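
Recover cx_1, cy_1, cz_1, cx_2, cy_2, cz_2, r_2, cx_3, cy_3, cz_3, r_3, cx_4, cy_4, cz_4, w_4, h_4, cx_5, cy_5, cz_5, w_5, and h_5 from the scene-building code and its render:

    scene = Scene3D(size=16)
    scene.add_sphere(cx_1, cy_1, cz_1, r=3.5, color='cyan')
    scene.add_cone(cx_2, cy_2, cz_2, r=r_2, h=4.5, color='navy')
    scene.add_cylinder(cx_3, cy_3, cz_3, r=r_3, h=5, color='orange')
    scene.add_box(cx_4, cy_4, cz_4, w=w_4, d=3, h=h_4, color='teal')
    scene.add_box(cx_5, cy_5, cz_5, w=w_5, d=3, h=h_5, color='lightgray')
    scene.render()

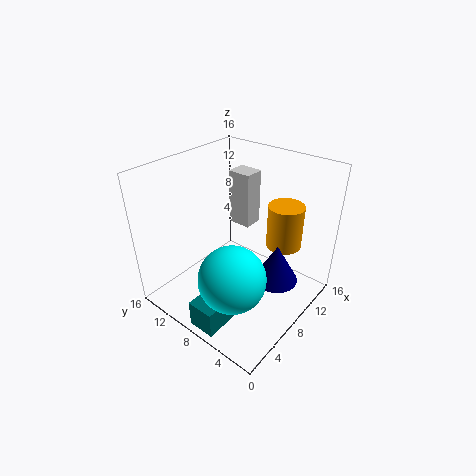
cx_1 = 4
cy_1 = 5.5
cz_1 = 6
cx_2 = 10
cy_2 = 4
cz_2 = 3
r_2 = 2.5
cx_3 = 12
cy_3 = 4.5
cz_3 = 6.5
r_3 = 2
cx_4 = 0.5
cy_4 = 5.5
cz_4 = 0.5
w_4 = 4
h_4 = 3
cx_5 = 13
cy_5 = 10.5
cz_5 = 6
w_5 = 2.5
h_5 = 7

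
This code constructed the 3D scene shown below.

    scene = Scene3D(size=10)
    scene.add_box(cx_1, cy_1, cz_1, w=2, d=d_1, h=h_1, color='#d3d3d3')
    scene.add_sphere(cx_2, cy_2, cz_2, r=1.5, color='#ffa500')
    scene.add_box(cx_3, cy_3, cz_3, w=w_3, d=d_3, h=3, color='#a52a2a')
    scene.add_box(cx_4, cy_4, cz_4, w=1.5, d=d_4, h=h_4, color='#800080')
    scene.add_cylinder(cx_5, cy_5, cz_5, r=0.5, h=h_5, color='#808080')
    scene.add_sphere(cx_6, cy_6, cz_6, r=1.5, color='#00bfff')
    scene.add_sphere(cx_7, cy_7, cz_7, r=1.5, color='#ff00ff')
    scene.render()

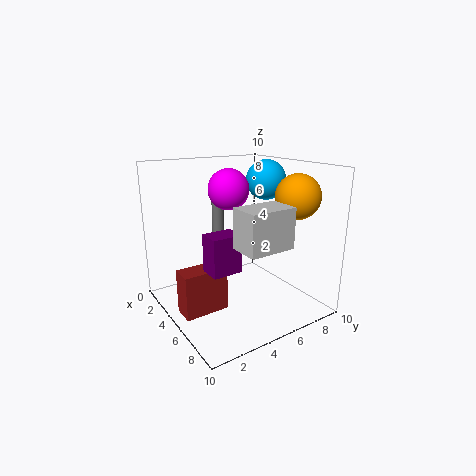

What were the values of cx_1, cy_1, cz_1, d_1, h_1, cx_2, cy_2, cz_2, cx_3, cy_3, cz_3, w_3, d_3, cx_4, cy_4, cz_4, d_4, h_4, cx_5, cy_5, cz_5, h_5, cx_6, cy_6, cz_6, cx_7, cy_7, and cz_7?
cx_1 = 7.5; cy_1 = 3; cz_1 = 5.5; d_1 = 3; h_1 = 2.5; cx_2 = 7.5; cy_2 = 8; cz_2 = 8; cx_3 = 4.5; cy_3 = 0.5; cz_3 = 0.5; w_3 = 1.5; d_3 = 3; cx_4 = 5.5; cy_4 = 2; cz_4 = 3.5; d_4 = 2; h_4 = 2.5; cx_5 = 0.5; cy_5 = 6; cz_5 = 3.5; h_5 = 5; cx_6 = 3.5; cy_6 = 8.5; cz_6 = 8.5; cx_7 = 3; cy_7 = 5.5; cz_7 = 8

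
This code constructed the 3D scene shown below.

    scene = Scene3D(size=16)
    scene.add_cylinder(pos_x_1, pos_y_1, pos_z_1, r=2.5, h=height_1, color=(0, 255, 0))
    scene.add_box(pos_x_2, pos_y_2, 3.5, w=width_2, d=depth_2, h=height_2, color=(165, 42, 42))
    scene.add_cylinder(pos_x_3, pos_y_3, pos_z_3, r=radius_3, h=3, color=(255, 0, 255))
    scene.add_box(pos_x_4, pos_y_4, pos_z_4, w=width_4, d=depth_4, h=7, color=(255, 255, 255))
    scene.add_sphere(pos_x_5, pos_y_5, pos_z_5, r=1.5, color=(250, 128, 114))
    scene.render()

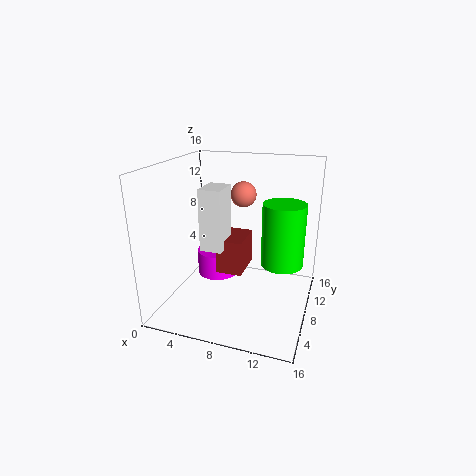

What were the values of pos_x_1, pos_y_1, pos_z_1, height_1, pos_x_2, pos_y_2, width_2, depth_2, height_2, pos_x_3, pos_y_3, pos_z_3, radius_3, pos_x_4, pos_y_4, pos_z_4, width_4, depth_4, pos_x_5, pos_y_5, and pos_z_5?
pos_x_1 = 12.5; pos_y_1 = 11; pos_z_1 = 4; height_1 = 7.5; pos_x_2 = 5.5; pos_y_2 = 7.5; width_2 = 3; depth_2 = 4.5; height_2 = 4; pos_x_3 = 4.5; pos_y_3 = 10.5; pos_z_3 = 2; radius_3 = 2.5; pos_x_4 = 4; pos_y_4 = 6.5; pos_z_4 = 6.5; width_4 = 2.5; depth_4 = 3.5; pos_x_5 = 7.5; pos_y_5 = 11.5; pos_z_5 = 12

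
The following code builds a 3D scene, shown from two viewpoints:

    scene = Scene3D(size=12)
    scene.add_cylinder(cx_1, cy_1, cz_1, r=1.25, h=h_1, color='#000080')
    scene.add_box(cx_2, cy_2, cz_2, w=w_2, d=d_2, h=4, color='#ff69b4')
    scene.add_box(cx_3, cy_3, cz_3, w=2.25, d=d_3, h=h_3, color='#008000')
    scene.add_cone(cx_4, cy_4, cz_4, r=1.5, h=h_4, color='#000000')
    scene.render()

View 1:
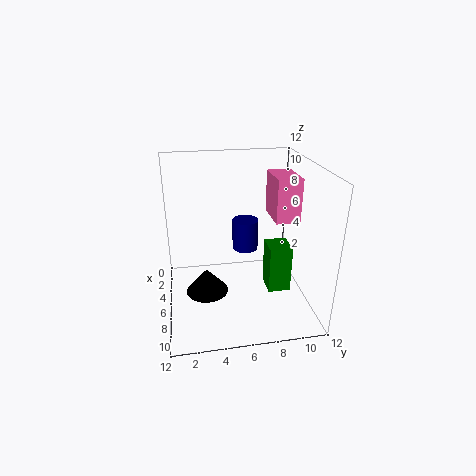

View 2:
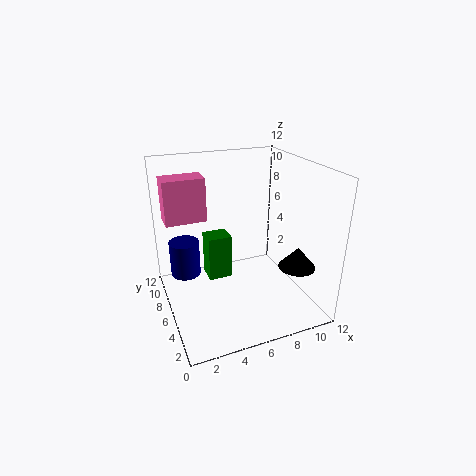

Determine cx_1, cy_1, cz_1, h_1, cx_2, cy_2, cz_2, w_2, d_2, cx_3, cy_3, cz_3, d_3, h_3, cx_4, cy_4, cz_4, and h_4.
cx_1 = 1.75; cy_1 = 7.5; cz_1 = 2.75; h_1 = 3; cx_2 = 0.75; cy_2 = 9.75; cz_2 = 6.25; w_2 = 3.75; d_2 = 2.25; cx_3 = 4.25; cy_3 = 8.75; cz_3 = 0.5; d_3 = 2; h_3 = 4.25; cx_4 = 10; cy_4 = 3; cz_4 = 4; h_4 = 1.75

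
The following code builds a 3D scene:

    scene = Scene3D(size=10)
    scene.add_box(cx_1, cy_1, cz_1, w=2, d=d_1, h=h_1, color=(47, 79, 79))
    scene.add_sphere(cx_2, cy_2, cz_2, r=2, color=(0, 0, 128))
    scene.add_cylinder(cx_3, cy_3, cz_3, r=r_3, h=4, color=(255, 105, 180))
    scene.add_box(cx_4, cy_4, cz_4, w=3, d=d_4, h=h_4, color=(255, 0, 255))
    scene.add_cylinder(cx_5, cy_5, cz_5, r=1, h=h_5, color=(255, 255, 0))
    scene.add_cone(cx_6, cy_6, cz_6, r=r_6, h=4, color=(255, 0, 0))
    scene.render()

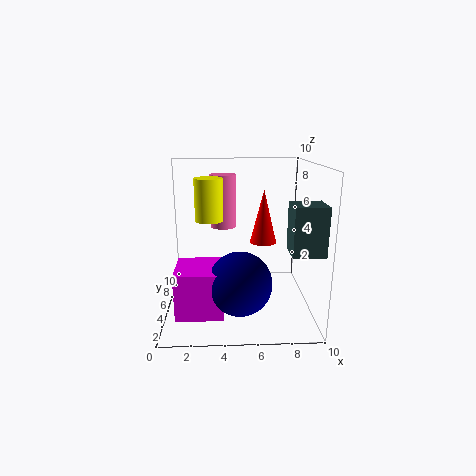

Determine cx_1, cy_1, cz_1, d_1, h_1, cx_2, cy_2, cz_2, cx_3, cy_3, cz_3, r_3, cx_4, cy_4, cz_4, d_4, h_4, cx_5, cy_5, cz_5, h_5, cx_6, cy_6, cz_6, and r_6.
cx_1 = 8, cy_1 = 1, cz_1 = 5, d_1 = 2, h_1 = 3, cx_2 = 5, cy_2 = 2, cz_2 = 3, cx_3 = 4, cy_3 = 8, cz_3 = 5, r_3 = 1, cx_4 = 1, cy_4 = 1, cz_4 = 1, d_4 = 3, h_4 = 3, cx_5 = 3, cy_5 = 6, cz_5 = 6, h_5 = 3, cx_6 = 7, cy_6 = 7, cz_6 = 4, r_6 = 1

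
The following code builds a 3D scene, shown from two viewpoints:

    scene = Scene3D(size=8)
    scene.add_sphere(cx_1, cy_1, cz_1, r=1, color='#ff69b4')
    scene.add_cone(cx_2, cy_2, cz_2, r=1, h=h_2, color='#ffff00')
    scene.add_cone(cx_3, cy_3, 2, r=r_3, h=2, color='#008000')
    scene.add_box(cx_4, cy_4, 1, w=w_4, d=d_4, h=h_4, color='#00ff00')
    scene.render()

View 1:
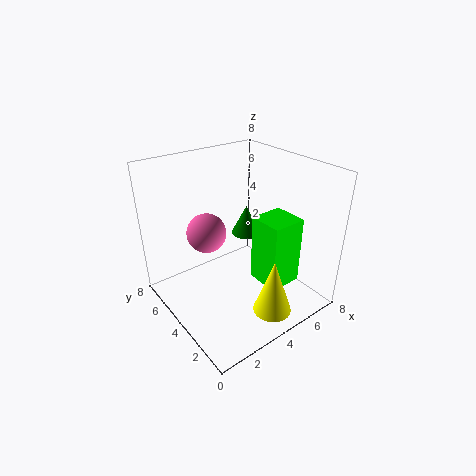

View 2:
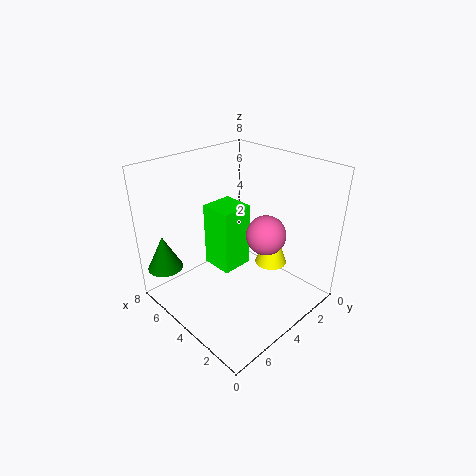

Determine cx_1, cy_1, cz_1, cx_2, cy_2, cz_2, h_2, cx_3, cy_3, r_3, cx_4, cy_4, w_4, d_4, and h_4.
cx_1 = 2, cy_1 = 4, cz_1 = 5, cx_2 = 4, cy_2 = 1, cz_2 = 1, h_2 = 3, cx_3 = 7, cy_3 = 7, r_3 = 1, cx_4 = 5, cy_4 = 2, w_4 = 2, d_4 = 2, h_4 = 4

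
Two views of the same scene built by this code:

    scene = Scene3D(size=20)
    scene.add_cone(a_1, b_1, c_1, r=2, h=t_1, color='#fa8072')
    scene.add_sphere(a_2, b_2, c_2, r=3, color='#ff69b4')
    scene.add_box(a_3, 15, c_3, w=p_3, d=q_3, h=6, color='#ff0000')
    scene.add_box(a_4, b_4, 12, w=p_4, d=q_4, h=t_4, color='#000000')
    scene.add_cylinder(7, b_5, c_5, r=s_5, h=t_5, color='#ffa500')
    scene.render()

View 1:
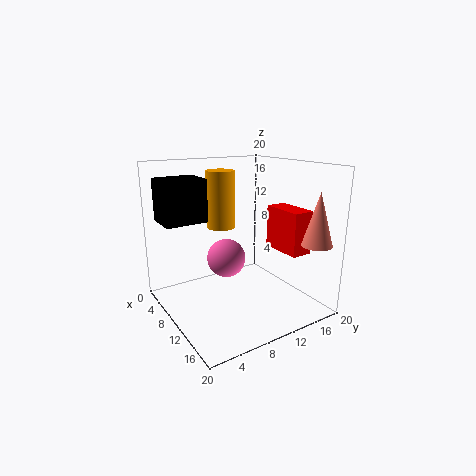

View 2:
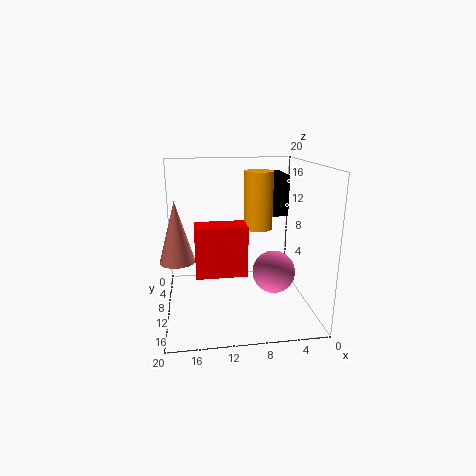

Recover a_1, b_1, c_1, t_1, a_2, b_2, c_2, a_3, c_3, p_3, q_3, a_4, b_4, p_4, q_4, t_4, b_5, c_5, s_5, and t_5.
a_1 = 18; b_1 = 17; c_1 = 10; t_1 = 7; a_2 = 5; b_2 = 11; c_2 = 5; a_3 = 10; c_3 = 8; p_3 = 6; q_3 = 3; a_4 = 2; b_4 = 1; p_4 = 5; q_4 = 6; t_4 = 6; b_5 = 9; c_5 = 11; s_5 = 2; t_5 = 8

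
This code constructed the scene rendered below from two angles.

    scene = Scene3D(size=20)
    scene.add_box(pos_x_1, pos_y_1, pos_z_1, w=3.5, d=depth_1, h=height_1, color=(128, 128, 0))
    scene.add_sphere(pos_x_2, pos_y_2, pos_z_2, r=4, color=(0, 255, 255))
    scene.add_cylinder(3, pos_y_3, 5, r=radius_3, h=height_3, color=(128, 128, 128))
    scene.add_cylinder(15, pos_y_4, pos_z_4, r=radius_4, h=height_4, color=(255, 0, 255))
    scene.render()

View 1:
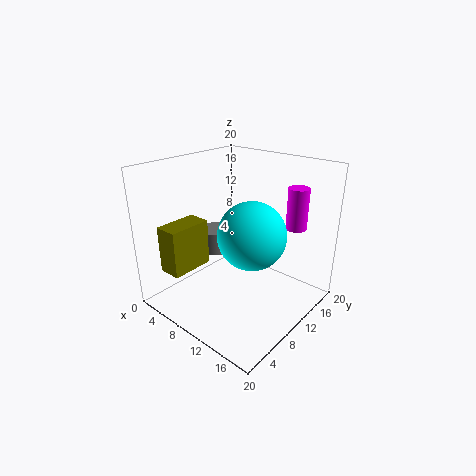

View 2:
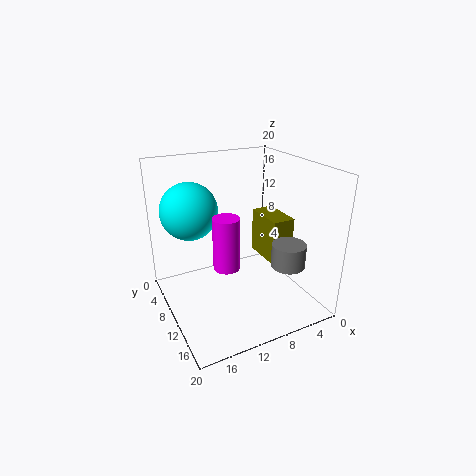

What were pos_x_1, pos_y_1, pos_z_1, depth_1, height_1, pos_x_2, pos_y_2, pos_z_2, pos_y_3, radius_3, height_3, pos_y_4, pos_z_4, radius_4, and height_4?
pos_x_1 = 0.5, pos_y_1 = 3.5, pos_z_1 = 4, depth_1 = 6.5, height_1 = 7, pos_x_2 = 15.5, pos_y_2 = 6, pos_z_2 = 13.5, pos_y_3 = 12.5, radius_3 = 2.5, height_3 = 3.5, pos_y_4 = 17, pos_z_4 = 10.5, radius_4 = 1.5, height_4 = 6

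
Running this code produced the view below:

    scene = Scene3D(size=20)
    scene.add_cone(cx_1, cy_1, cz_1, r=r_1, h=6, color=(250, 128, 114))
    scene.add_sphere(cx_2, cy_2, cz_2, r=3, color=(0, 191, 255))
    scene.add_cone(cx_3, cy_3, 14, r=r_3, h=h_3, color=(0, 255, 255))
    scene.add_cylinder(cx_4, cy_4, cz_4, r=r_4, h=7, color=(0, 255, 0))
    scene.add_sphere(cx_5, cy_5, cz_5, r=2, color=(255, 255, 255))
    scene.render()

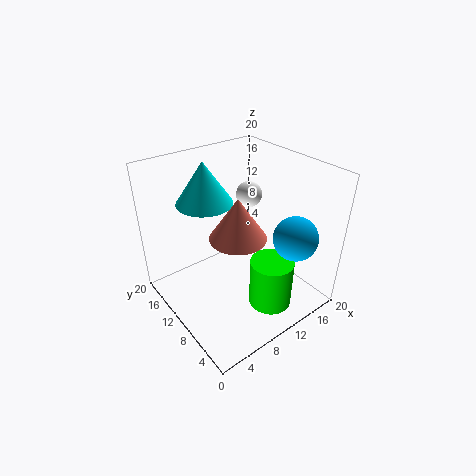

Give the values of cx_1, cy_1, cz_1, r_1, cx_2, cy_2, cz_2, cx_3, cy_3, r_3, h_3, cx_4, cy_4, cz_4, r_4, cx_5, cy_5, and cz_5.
cx_1 = 10
cy_1 = 10
cz_1 = 10
r_1 = 4
cx_2 = 15
cy_2 = 4
cz_2 = 11
cx_3 = 8
cy_3 = 15
r_3 = 4
h_3 = 6
cx_4 = 12
cy_4 = 5
cz_4 = 1
r_4 = 3
cx_5 = 16
cy_5 = 15
cz_5 = 13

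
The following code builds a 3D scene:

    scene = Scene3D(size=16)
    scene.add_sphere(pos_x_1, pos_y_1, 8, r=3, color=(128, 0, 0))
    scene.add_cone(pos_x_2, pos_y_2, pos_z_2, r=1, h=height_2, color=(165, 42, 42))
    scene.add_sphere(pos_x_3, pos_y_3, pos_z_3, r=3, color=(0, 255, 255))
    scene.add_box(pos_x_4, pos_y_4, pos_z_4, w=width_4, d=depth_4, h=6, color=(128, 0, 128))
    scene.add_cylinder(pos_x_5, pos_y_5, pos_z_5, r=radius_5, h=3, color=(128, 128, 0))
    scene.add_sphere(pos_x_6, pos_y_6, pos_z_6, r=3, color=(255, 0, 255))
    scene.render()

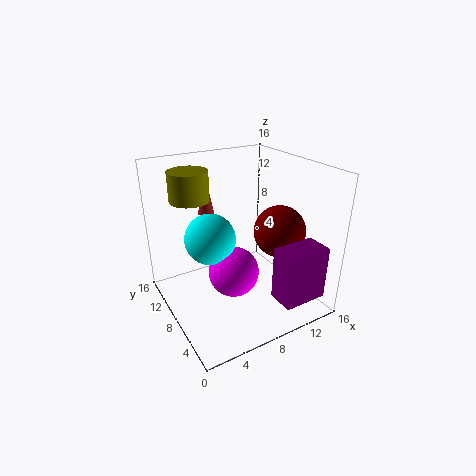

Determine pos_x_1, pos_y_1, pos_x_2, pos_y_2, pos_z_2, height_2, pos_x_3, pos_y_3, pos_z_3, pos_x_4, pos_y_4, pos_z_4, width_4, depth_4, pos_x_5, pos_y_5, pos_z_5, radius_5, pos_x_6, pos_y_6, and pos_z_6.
pos_x_1 = 13, pos_y_1 = 7, pos_x_2 = 7, pos_y_2 = 14, pos_z_2 = 9, height_2 = 5, pos_x_3 = 6, pos_y_3 = 11, pos_z_3 = 7, pos_x_4 = 10, pos_y_4 = 1, pos_z_4 = 2, width_4 = 5, depth_4 = 3, pos_x_5 = 3, pos_y_5 = 9, pos_z_5 = 13, radius_5 = 2, pos_x_6 = 8, pos_y_6 = 9, pos_z_6 = 3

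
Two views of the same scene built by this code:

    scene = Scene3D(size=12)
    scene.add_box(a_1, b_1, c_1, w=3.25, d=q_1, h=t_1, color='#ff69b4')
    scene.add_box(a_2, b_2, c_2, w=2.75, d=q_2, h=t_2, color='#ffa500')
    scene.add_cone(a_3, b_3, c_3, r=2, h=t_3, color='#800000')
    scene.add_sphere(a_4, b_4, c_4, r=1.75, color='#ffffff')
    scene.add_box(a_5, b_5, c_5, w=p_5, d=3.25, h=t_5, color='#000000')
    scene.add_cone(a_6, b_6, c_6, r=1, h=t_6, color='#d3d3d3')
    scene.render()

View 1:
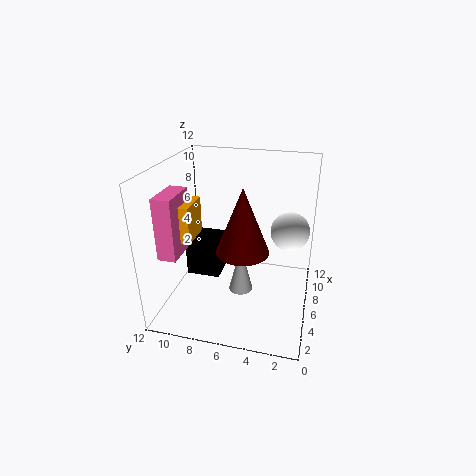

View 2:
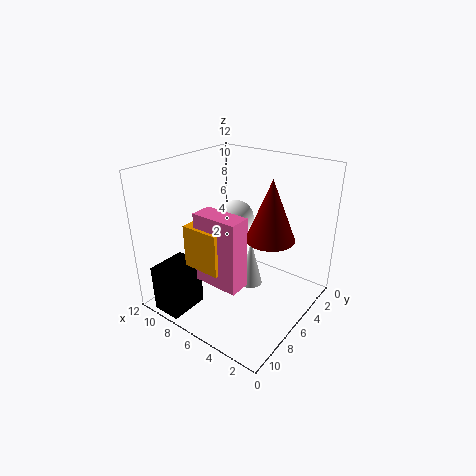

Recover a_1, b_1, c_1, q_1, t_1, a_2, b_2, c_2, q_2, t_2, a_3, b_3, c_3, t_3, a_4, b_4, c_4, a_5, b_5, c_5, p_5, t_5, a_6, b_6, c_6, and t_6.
a_1 = 2.25
b_1 = 10
c_1 = 5.25
q_1 = 1.5
t_1 = 5
a_2 = 3.5
b_2 = 9.25
c_2 = 6.25
q_2 = 2.5
t_2 = 3
a_3 = 3.5
b_3 = 5
c_3 = 6.25
t_3 = 5
a_4 = 9.25
b_4 = 2
c_4 = 5.5
a_5 = 8
b_5 = 8.5
c_5 = 0.25
p_5 = 2.5
t_5 = 4
a_6 = 5
b_6 = 5.5
c_6 = 1.75
t_6 = 4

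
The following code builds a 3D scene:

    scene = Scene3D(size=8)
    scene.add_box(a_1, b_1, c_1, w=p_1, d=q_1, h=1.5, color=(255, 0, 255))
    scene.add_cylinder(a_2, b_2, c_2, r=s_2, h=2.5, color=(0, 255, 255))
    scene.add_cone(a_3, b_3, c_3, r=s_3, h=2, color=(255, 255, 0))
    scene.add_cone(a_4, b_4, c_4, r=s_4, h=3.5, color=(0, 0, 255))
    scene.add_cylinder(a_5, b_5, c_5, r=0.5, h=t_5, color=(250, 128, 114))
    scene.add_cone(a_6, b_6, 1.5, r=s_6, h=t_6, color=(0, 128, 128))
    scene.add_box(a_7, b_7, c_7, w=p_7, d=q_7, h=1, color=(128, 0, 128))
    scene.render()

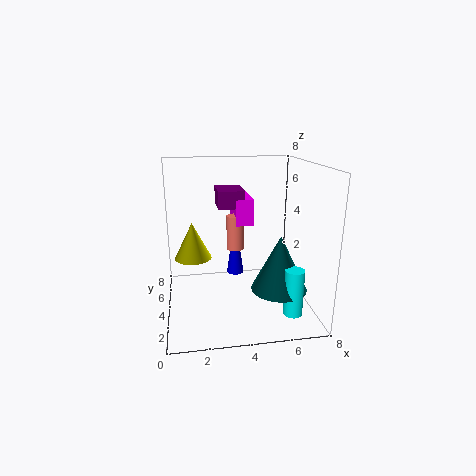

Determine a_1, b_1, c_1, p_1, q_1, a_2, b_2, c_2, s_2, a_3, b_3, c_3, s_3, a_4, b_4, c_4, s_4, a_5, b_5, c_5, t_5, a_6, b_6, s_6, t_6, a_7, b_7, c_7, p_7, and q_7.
a_1 = 4; b_1 = 4.5; c_1 = 4.5; p_1 = 1; q_1 = 2.5; a_2 = 6.5; b_2 = 1.5; c_2 = 0.5; s_2 = 0.5; a_3 = 1.5; b_3 = 4; c_3 = 3; s_3 = 1; a_4 = 4; b_4 = 5; c_4 = 1.5; s_4 = 0.5; a_5 = 4; b_5 = 5; c_5 = 3; t_5 = 2; a_6 = 6; b_6 = 2.5; s_6 = 1.5; t_6 = 3; a_7 = 3; b_7 = 4.5; c_7 = 5.5; p_7 = 1.5; q_7 = 2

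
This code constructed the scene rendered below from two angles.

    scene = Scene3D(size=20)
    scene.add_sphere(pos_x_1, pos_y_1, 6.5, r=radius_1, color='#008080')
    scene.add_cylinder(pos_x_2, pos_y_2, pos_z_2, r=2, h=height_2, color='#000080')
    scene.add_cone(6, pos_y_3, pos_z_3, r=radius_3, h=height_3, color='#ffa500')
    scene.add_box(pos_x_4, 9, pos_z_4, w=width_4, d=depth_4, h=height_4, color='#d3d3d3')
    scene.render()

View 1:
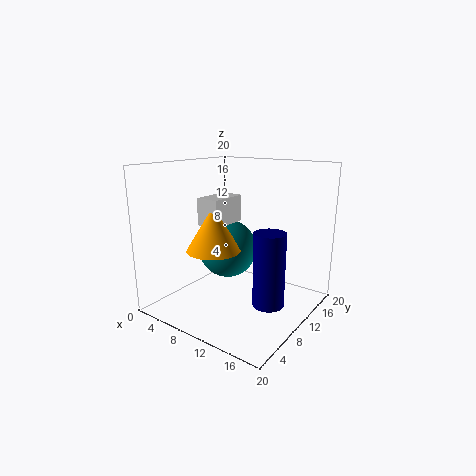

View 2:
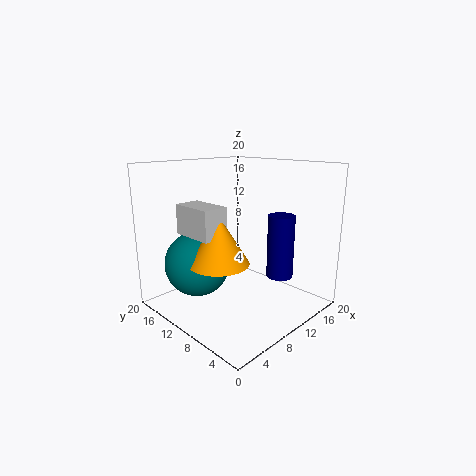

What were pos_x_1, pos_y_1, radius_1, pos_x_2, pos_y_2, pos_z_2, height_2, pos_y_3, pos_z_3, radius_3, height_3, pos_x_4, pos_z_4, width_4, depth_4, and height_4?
pos_x_1 = 5.5
pos_y_1 = 13.5
radius_1 = 4.5
pos_x_2 = 16.5
pos_y_2 = 7.5
pos_z_2 = 3
height_2 = 9.5
pos_y_3 = 9.5
pos_z_3 = 7.5
radius_3 = 4
height_3 = 6.5
pos_x_4 = 3.5
pos_z_4 = 11
width_4 = 3.5
depth_4 = 6
height_4 = 4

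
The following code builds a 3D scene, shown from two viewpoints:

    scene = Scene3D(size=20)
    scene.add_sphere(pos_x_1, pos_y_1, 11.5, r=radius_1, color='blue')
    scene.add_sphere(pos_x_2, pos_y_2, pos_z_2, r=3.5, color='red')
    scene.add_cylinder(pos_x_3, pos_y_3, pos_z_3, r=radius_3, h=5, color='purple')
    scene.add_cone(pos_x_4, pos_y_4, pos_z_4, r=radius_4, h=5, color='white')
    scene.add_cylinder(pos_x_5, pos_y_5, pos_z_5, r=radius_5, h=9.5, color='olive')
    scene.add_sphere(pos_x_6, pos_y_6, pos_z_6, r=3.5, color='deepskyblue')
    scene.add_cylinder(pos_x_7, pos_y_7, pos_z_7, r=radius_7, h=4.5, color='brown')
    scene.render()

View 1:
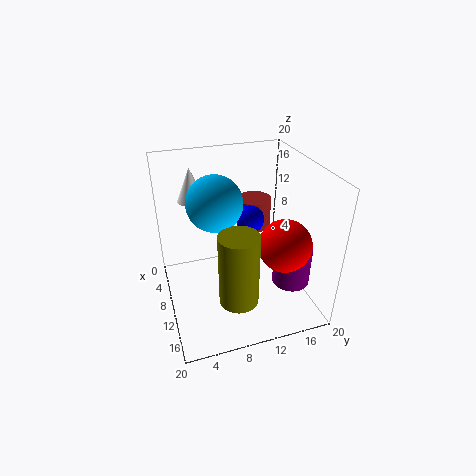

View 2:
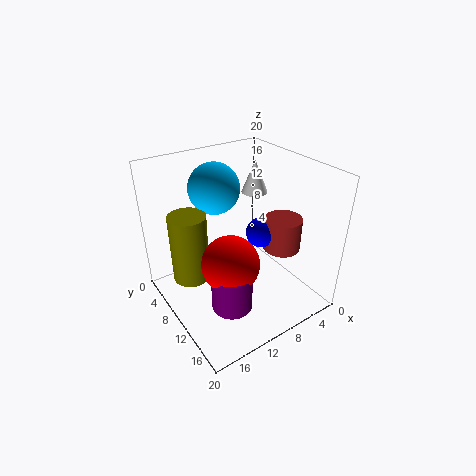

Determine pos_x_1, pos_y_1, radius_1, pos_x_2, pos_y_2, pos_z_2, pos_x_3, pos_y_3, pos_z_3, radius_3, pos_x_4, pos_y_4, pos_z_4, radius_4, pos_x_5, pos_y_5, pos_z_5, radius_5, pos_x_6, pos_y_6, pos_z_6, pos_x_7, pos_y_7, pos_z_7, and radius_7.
pos_x_1 = 8, pos_y_1 = 12.5, radius_1 = 2, pos_x_2 = 14.5, pos_y_2 = 15, pos_z_2 = 10.5, pos_x_3 = 15, pos_y_3 = 16, pos_z_3 = 5, radius_3 = 2.5, pos_x_4 = 3.5, pos_y_4 = 5, pos_z_4 = 13.5, radius_4 = 2, pos_x_5 = 16.5, pos_y_5 = 8, pos_z_5 = 5, radius_5 = 2.5, pos_x_6 = 11.5, pos_y_6 = 6.5, pos_z_6 = 16.5, pos_x_7 = 5.5, pos_y_7 = 14, pos_z_7 = 9, radius_7 = 2.5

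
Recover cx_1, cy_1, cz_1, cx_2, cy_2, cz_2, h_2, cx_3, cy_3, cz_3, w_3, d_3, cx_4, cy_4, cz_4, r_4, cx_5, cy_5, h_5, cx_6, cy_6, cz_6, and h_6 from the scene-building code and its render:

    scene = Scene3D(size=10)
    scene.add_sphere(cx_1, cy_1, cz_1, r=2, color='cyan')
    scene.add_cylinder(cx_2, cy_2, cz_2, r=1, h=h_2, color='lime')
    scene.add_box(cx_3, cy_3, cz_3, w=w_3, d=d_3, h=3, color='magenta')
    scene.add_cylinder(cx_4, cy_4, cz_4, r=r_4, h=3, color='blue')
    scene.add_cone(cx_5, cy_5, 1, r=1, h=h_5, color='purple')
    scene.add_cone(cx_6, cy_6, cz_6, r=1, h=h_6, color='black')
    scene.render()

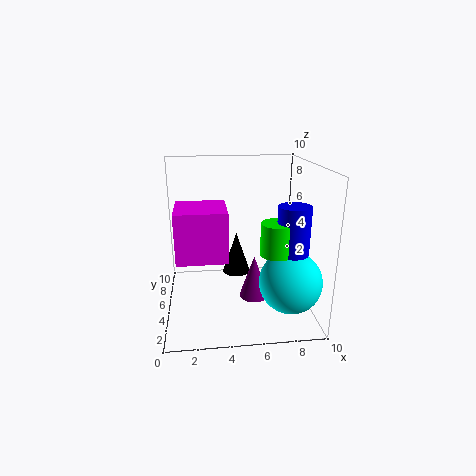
cx_1 = 8
cy_1 = 2
cz_1 = 3
cx_2 = 7
cy_2 = 2
cz_2 = 5
h_2 = 2
cx_3 = 1
cy_3 = 1
cz_3 = 5
w_3 = 3
d_3 = 3
cx_4 = 8
cy_4 = 2
cz_4 = 5
r_4 = 1
cx_5 = 6
cy_5 = 4
h_5 = 3
cx_6 = 5
cy_6 = 6
cz_6 = 2
h_6 = 3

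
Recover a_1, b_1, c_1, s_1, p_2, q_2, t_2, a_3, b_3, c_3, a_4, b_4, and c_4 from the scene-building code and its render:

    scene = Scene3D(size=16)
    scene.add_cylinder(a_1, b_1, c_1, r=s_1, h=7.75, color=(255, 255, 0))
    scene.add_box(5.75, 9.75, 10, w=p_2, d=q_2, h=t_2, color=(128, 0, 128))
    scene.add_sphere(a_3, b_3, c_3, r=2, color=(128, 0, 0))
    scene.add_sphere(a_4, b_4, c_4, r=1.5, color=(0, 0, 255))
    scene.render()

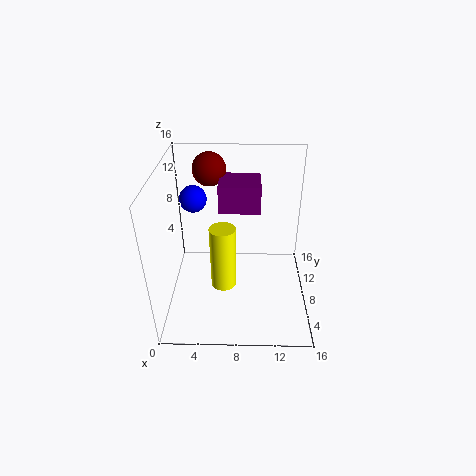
a_1 = 6.25
b_1 = 8.25
c_1 = 1.25
s_1 = 1.5
p_2 = 4.75
q_2 = 4.25
t_2 = 3.25
a_3 = 4.5
b_3 = 13.75
c_3 = 13.75
a_4 = 3
b_4 = 10
c_4 = 11.75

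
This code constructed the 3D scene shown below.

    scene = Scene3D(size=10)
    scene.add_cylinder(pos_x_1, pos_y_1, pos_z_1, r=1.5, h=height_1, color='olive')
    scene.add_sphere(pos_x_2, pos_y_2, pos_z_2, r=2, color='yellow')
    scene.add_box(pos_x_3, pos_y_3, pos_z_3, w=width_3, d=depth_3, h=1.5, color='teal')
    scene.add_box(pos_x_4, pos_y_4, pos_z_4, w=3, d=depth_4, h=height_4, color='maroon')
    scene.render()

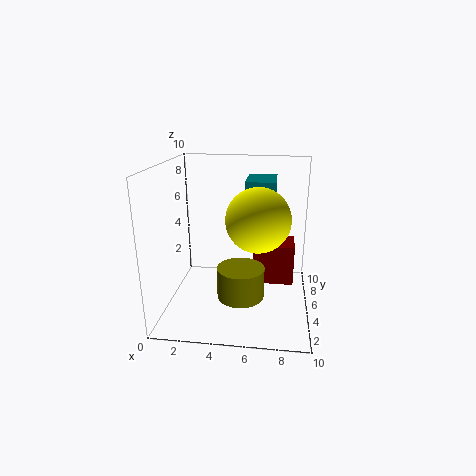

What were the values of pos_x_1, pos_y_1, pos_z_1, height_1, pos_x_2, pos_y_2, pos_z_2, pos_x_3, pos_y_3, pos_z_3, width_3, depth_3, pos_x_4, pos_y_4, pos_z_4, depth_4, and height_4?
pos_x_1 = 5.5, pos_y_1 = 2.5, pos_z_1 = 2, height_1 = 2, pos_x_2 = 6.5, pos_y_2 = 3, pos_z_2 = 7, pos_x_3 = 5.5, pos_y_3 = 4.5, pos_z_3 = 7.5, width_3 = 2, depth_3 = 3, pos_x_4 = 6, pos_y_4 = 6, pos_z_4 = 1, depth_4 = 2.5, height_4 = 3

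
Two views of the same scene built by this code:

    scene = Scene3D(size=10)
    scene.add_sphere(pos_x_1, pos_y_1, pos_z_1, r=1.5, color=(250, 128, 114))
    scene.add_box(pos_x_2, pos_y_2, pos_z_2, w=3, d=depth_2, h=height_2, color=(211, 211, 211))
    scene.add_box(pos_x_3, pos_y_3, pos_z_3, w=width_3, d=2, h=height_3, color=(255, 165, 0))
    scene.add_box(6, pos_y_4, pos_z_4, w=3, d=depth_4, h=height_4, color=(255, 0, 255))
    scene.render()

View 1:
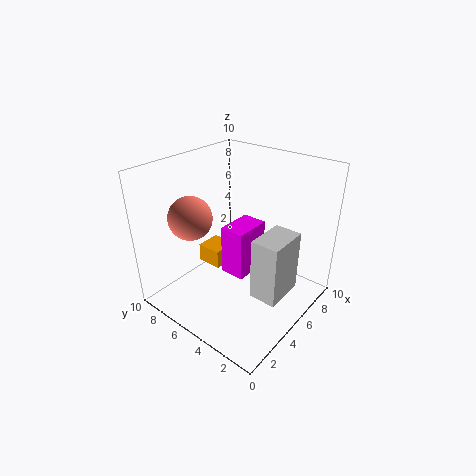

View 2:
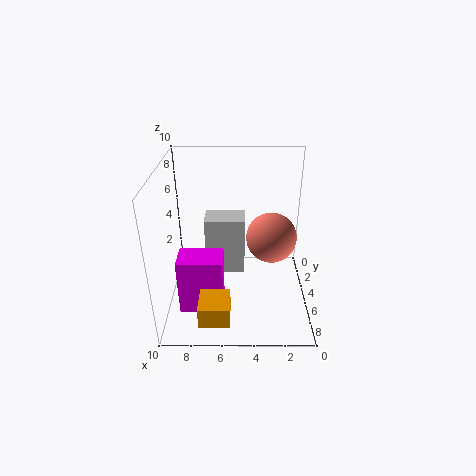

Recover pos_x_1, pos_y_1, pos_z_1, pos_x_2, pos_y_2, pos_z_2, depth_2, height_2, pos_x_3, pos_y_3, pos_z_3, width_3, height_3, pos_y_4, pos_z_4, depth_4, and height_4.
pos_x_1 = 3, pos_y_1 = 7.5, pos_z_1 = 6.5, pos_x_2 = 4.5, pos_y_2 = 1.5, pos_z_2 = 1, depth_2 = 2, height_2 = 4.5, pos_x_3 = 5.5, pos_y_3 = 7.5, pos_z_3 = 1, width_3 = 2, height_3 = 1.5, pos_y_4 = 5.5, pos_z_4 = 0.5, depth_4 = 2, height_4 = 4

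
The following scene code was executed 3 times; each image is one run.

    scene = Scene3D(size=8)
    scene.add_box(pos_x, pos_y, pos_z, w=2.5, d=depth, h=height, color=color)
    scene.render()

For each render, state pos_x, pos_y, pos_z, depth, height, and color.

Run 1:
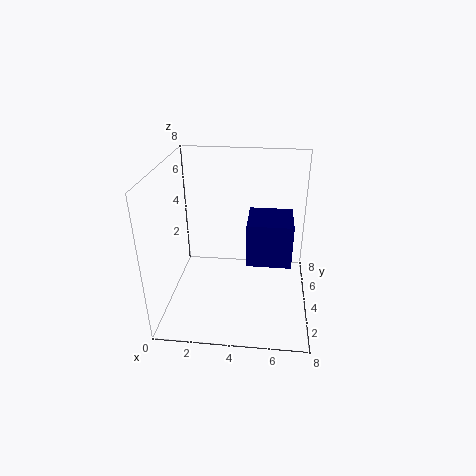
pos_x = 4.5, pos_y = 3.5, pos_z = 2.5, depth = 2.5, height = 2.5, color = 'navy'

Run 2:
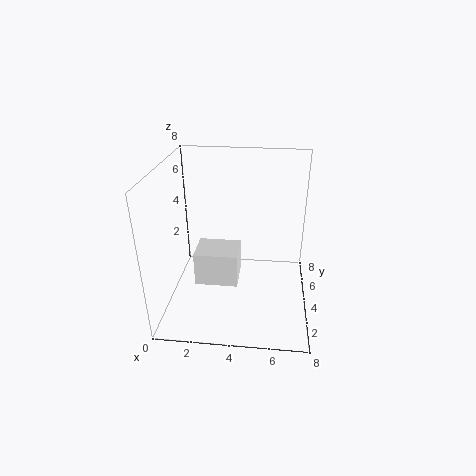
pos_x = 1.5, pos_y = 3.5, pos_z = 1, depth = 2, height = 2, color = 'white'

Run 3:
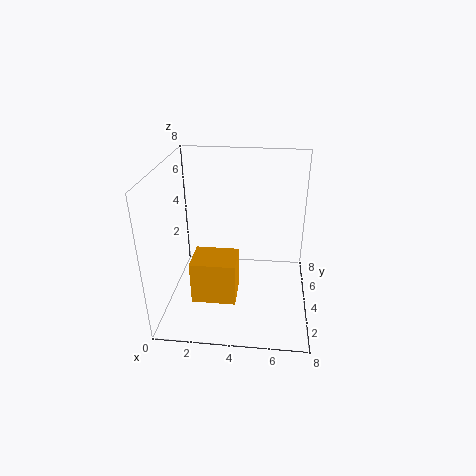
pos_x = 1.5, pos_y = 2.5, pos_z = 0.5, depth = 2, height = 2.5, color = 'orange'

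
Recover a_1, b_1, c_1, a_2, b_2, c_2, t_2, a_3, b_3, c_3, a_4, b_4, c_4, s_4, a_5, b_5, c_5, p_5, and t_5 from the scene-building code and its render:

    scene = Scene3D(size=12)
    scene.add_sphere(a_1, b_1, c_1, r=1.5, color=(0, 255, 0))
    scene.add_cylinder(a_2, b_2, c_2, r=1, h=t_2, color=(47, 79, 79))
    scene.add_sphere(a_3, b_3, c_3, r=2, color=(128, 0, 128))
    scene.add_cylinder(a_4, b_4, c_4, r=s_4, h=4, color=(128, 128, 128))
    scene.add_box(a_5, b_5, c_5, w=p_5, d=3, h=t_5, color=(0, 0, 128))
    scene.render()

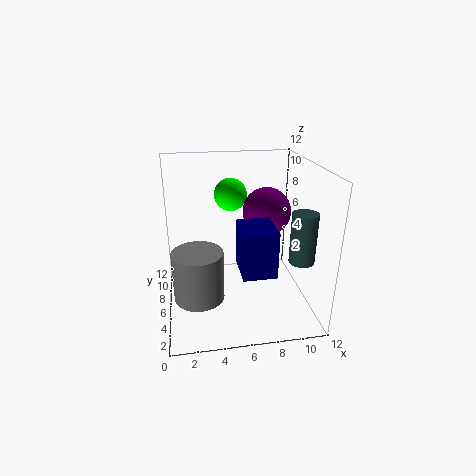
a_1 = 6
b_1 = 10
c_1 = 8.5
a_2 = 10.5
b_2 = 3
c_2 = 5
t_2 = 4
a_3 = 8.5
b_3 = 6.5
c_3 = 8
a_4 = 2.5
b_4 = 4
c_4 = 2
s_4 = 2
a_5 = 5.5
b_5 = 1
c_5 = 5
p_5 = 2.5
t_5 = 3.5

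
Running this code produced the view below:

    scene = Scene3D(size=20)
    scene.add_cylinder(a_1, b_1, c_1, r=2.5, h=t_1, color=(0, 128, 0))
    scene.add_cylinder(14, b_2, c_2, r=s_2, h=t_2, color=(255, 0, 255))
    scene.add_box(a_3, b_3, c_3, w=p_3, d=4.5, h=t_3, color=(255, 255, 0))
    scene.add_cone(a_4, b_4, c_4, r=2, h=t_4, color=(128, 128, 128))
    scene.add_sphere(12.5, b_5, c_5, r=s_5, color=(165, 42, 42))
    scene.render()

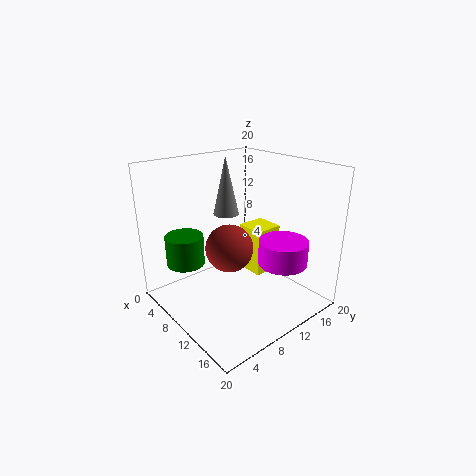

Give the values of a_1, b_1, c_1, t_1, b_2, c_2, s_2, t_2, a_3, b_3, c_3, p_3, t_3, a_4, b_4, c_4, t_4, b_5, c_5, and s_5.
a_1 = 7.5; b_1 = 3; c_1 = 7.5; t_1 = 4; b_2 = 15; c_2 = 6; s_2 = 3.5; t_2 = 3.5; a_3 = 4.5; b_3 = 15; c_3 = 1.5; p_3 = 4.5; t_3 = 7.5; a_4 = 3.5; b_4 = 13; c_4 = 11; t_4 = 9; b_5 = 6.5; c_5 = 10.5; s_5 = 3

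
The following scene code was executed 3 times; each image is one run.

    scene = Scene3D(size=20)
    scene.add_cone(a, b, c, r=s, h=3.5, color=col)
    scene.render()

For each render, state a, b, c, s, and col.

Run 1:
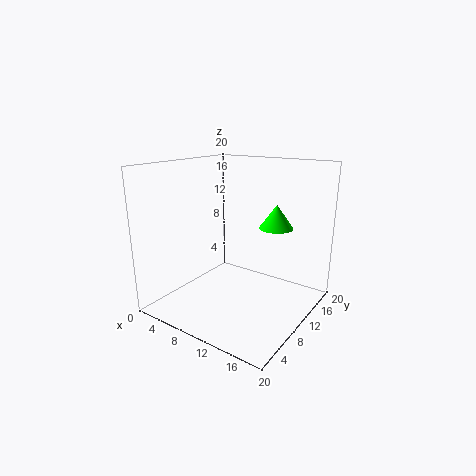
a = 13
b = 15.5
c = 10.5
s = 2.5
col = 'lime'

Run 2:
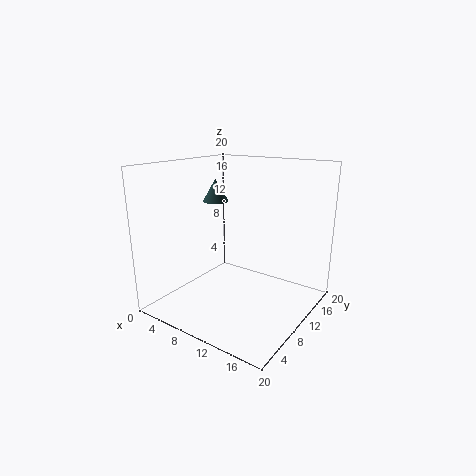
a = 3
b = 14
c = 13.5
s = 2
col = 'darkslategray'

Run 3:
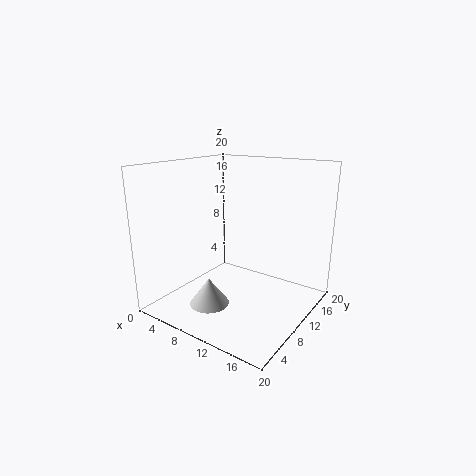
a = 10
b = 3.5
c = 3
s = 2.5
col = 'lightgray'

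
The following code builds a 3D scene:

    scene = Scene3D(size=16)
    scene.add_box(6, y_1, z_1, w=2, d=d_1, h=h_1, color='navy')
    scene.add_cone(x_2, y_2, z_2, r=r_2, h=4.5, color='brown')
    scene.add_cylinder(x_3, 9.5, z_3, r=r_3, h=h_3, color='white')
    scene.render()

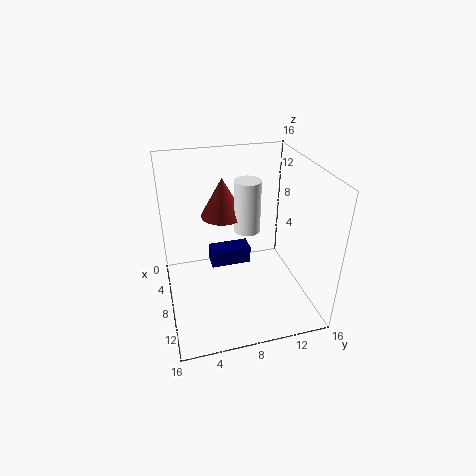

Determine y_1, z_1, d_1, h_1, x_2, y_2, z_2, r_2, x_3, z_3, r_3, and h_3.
y_1 = 5; z_1 = 4.5; d_1 = 4.5; h_1 = 2; x_2 = 5; y_2 = 7; z_2 = 9.5; r_2 = 2.5; x_3 = 6.5; z_3 = 8; r_3 = 1.5; h_3 = 6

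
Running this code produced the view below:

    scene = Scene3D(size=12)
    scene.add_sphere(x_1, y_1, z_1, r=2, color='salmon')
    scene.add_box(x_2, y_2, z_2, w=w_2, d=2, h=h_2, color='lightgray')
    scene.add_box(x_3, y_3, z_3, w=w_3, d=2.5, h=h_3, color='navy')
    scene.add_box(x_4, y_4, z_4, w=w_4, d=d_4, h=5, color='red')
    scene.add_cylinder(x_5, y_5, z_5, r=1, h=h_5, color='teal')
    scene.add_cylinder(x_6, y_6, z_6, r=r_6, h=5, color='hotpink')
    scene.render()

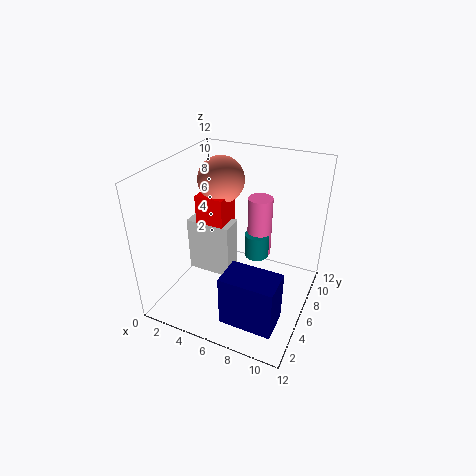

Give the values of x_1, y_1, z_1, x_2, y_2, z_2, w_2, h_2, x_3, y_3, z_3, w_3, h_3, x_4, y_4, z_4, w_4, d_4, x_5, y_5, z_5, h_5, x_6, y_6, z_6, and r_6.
x_1 = 3.5, y_1 = 8, z_1 = 10, x_2 = 1, y_2 = 6, z_2 = 1.5, w_2 = 4, h_2 = 5, x_3 = 7, y_3 = 0.5, z_3 = 2, w_3 = 4, h_3 = 4, x_4 = 2, y_4 = 6, z_4 = 4, w_4 = 2.5, d_4 = 2.5, x_5 = 7.5, y_5 = 6.5, z_5 = 4.5, h_5 = 2, x_6 = 7.5, y_6 = 7, z_6 = 4.5, r_6 = 1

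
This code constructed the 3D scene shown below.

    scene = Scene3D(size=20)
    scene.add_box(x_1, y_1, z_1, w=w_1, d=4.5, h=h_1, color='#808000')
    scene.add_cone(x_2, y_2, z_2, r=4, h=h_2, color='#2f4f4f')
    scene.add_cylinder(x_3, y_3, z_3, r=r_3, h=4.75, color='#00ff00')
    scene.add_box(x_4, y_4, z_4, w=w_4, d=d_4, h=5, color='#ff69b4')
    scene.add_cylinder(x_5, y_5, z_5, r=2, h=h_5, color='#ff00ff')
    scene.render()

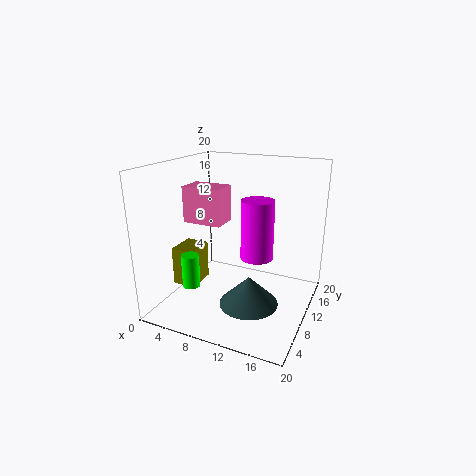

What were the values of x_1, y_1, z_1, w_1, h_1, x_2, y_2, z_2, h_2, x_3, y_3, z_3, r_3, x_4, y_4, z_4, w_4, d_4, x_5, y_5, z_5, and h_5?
x_1 = 0.25, y_1 = 7.75, z_1 = 1.75, w_1 = 3.5, h_1 = 5.75, x_2 = 12.75, y_2 = 7.5, z_2 = 1.75, h_2 = 4, x_3 = 4.25, y_3 = 6.5, z_3 = 3, r_3 = 1.25, x_4 = 2.75, y_4 = 7.75, z_4 = 12, w_4 = 5.5, d_4 = 3.75, x_5 = 14.25, y_5 = 6.25, z_5 = 9.5, h_5 = 7.25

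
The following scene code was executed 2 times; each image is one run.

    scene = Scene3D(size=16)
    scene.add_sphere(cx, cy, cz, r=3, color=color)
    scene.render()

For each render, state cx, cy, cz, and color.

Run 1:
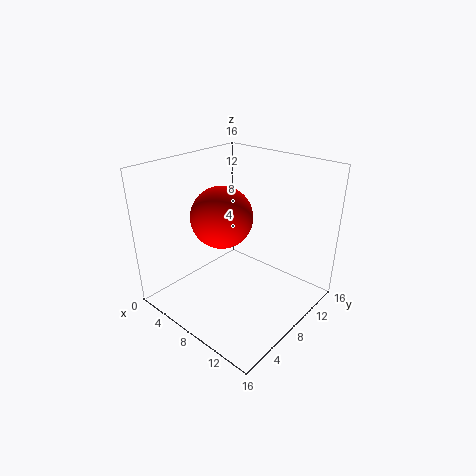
cx = 9, cy = 4.5, cz = 12, color = 'red'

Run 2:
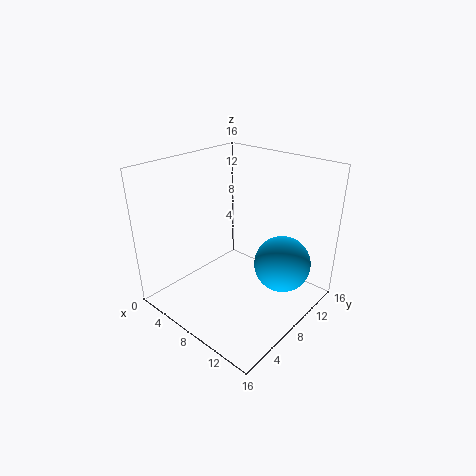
cx = 13, cy = 9.5, cz = 6, color = 'deepskyblue'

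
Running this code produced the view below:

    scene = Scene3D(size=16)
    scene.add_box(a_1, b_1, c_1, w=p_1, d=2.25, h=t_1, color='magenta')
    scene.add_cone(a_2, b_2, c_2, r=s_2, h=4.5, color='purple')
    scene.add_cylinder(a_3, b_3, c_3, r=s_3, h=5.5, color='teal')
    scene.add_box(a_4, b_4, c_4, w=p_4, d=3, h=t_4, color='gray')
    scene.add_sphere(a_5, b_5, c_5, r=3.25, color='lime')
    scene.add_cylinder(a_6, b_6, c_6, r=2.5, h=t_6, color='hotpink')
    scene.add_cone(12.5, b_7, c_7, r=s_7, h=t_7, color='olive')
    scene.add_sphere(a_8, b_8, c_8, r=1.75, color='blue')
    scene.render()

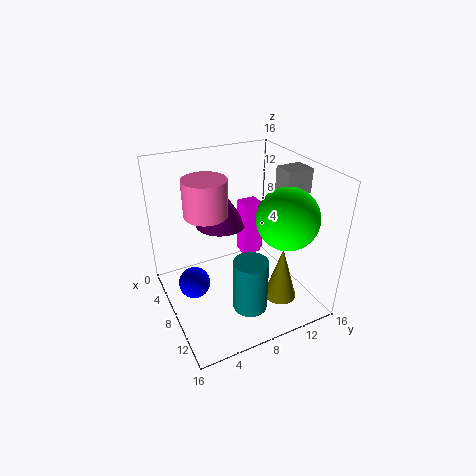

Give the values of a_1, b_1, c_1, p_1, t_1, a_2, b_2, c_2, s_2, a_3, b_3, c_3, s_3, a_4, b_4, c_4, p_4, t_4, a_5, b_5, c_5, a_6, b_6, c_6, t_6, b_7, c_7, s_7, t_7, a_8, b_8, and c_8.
a_1 = 4.75, b_1 = 9.5, c_1 = 4.5, p_1 = 2, t_1 = 6.5, a_2 = 4.5, b_2 = 7.5, c_2 = 8.25, s_2 = 3, a_3 = 13.25, b_3 = 6.75, c_3 = 3, s_3 = 1.75, a_4 = 7.25, b_4 = 13, c_4 = 12.5, p_4 = 2.5, t_4 = 2.75, a_5 = 11.75, b_5 = 11.75, c_5 = 11.25, a_6 = 5, b_6 = 5.5, c_6 = 10, t_6 = 4.25, b_7 = 11, c_7 = 2.25, s_7 = 1.75, t_7 = 6, a_8 = 7.5, b_8 = 2.75, c_8 = 3.25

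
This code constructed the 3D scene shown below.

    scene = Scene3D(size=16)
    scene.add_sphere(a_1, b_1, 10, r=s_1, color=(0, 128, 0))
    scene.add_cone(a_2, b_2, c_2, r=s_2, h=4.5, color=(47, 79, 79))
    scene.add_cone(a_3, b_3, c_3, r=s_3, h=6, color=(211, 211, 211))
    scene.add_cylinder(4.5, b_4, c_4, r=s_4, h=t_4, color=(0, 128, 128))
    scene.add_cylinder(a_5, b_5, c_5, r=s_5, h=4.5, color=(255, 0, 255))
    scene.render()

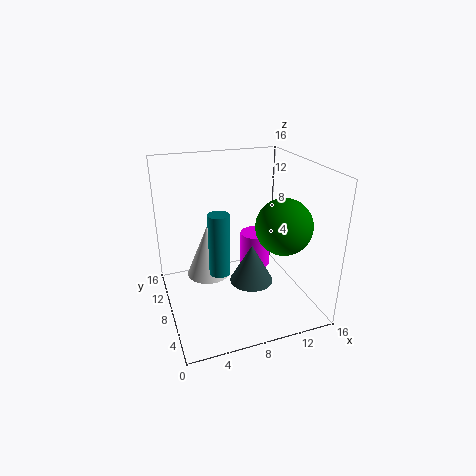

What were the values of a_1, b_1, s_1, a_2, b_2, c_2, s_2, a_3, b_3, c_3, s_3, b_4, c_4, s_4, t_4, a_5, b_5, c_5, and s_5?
a_1 = 12
b_1 = 5
s_1 = 3
a_2 = 9.5
b_2 = 7.5
c_2 = 2.5
s_2 = 2.5
a_3 = 5
b_3 = 10
c_3 = 3
s_3 = 2.5
b_4 = 3.5
c_4 = 7
s_4 = 1
t_4 = 6
a_5 = 12.5
b_5 = 13.5
c_5 = 1
s_5 = 2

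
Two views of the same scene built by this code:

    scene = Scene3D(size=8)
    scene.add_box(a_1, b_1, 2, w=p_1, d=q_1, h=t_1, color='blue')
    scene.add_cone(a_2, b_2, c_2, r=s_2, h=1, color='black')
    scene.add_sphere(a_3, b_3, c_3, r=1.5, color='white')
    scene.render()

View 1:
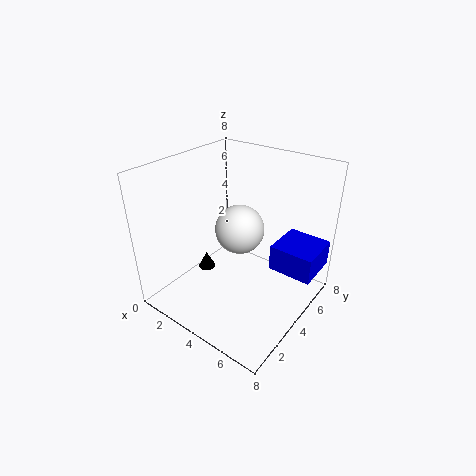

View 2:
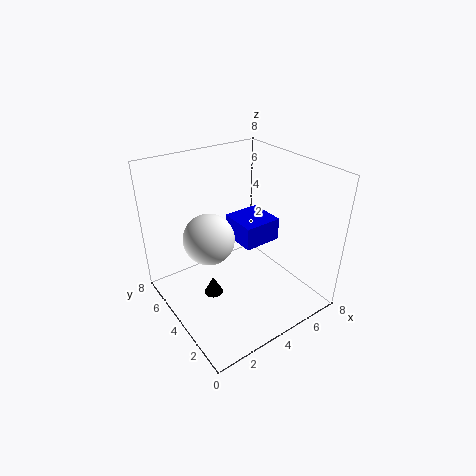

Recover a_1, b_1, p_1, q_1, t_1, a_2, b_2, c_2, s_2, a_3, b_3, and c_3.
a_1 = 5.5
b_1 = 5
p_1 = 2.5
q_1 = 2.5
t_1 = 1.5
a_2 = 2
b_2 = 3.5
c_2 = 1.5
s_2 = 0.5
a_3 = 3
b_3 = 5.5
c_3 = 3.5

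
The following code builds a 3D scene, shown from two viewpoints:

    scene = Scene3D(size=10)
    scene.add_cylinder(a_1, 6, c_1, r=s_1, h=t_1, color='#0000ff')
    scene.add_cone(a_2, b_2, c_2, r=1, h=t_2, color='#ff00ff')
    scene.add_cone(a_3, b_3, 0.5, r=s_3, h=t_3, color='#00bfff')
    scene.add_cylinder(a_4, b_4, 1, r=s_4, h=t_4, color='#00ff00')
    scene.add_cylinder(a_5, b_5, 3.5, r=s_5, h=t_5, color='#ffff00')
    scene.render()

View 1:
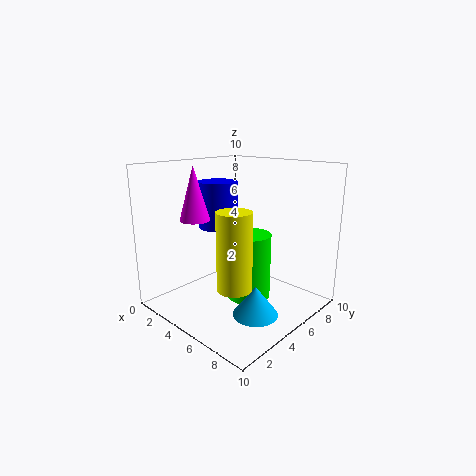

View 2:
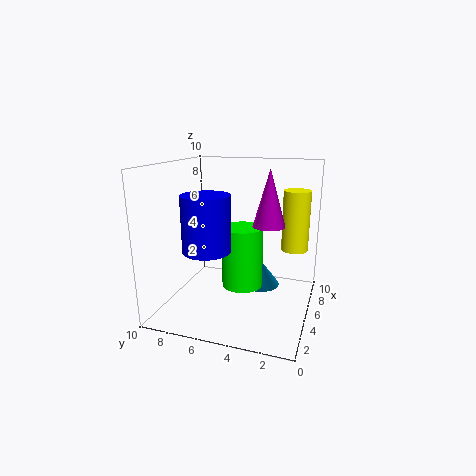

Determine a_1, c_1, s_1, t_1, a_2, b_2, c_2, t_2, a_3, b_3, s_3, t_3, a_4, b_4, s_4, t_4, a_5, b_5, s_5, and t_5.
a_1 = 2
c_1 = 5
s_1 = 1.5
t_1 = 3.5
a_2 = 3.5
b_2 = 2.5
c_2 = 6.5
t_2 = 3.5
a_3 = 7.5
b_3 = 4
s_3 = 1.5
t_3 = 2
a_4 = 6
b_4 = 5
s_4 = 1.5
t_4 = 4.5
a_5 = 8
b_5 = 1.5
s_5 = 1
t_5 = 4.5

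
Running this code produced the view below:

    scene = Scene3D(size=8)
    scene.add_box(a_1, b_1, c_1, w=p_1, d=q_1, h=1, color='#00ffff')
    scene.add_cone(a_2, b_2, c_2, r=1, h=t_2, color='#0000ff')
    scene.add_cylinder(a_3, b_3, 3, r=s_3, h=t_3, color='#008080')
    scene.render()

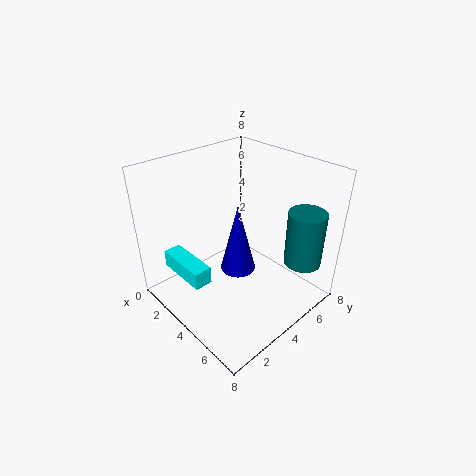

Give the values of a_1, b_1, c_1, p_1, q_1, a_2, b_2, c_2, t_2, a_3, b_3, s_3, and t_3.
a_1 = 1; b_1 = 1; c_1 = 2; p_1 = 3; q_1 = 1; a_2 = 4; b_2 = 4; c_2 = 2; t_2 = 4; a_3 = 7; b_3 = 6; s_3 = 1; t_3 = 3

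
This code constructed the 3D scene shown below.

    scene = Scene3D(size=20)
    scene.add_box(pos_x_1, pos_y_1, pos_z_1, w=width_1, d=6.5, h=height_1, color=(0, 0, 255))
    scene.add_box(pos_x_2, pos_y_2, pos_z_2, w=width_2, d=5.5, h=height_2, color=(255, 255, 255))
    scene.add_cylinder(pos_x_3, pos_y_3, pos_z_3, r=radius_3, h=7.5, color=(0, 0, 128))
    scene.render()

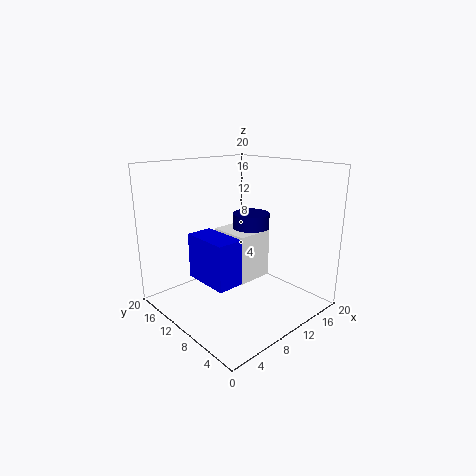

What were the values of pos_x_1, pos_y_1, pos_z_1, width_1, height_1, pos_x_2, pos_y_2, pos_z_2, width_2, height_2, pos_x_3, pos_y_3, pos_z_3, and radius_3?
pos_x_1 = 3.5
pos_y_1 = 6
pos_z_1 = 5.5
width_1 = 3.5
height_1 = 6
pos_x_2 = 7.5
pos_y_2 = 6.5
pos_z_2 = 5
width_2 = 5
height_2 = 6.5
pos_x_3 = 11.5
pos_y_3 = 9
pos_z_3 = 6
radius_3 = 2.5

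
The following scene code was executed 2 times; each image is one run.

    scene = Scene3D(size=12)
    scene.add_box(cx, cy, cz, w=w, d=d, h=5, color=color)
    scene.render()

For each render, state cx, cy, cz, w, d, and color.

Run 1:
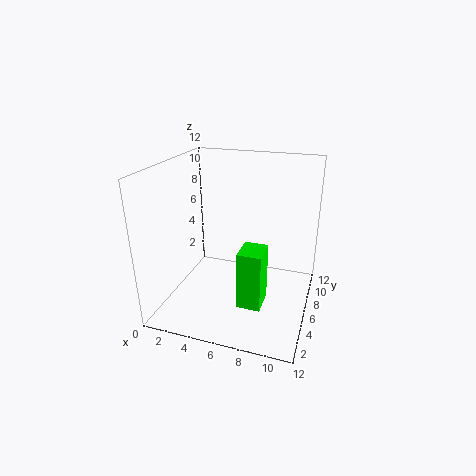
cx = 6.5; cy = 4; cz = 0.5; w = 2; d = 2.5; color = 'lime'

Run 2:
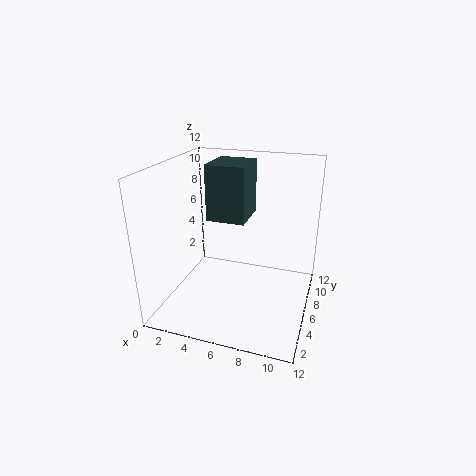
cx = 2.5; cy = 7.5; cz = 6.5; w = 3.5; d = 4; color = 'darkslategray'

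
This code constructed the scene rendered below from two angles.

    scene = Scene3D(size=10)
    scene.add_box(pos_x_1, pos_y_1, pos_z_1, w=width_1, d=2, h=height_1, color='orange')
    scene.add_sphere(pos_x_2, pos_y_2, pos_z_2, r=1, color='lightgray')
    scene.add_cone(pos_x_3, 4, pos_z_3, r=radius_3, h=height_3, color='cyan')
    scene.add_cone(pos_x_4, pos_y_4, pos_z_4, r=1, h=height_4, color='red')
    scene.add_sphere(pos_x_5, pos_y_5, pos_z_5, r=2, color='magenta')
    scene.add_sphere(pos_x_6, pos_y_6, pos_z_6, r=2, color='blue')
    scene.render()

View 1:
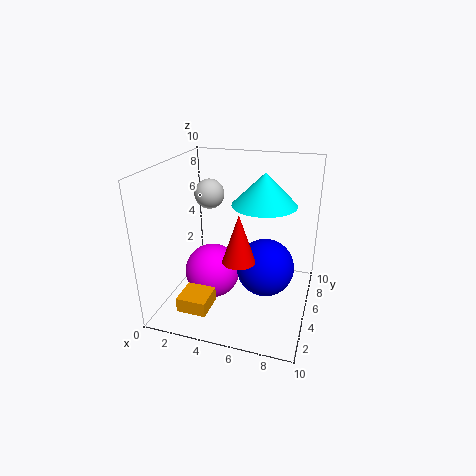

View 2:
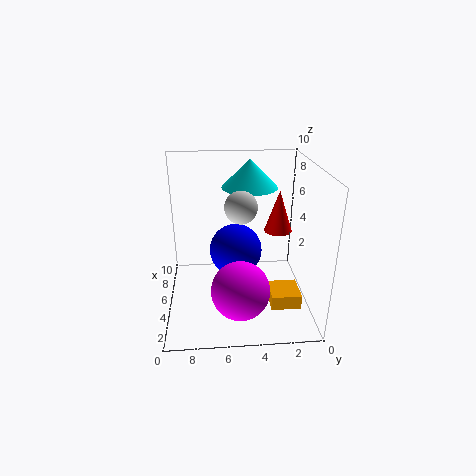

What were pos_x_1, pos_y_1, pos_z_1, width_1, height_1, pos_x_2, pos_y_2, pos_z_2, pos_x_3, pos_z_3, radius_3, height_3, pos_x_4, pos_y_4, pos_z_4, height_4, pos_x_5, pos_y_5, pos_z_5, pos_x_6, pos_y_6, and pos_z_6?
pos_x_1 = 2; pos_y_1 = 1; pos_z_1 = 1; width_1 = 2; height_1 = 1; pos_x_2 = 3; pos_y_2 = 5; pos_z_2 = 8; pos_x_3 = 7; pos_z_3 = 8; radius_3 = 2; height_3 = 2; pos_x_4 = 6; pos_y_4 = 2; pos_z_4 = 5; height_4 = 3; pos_x_5 = 3; pos_y_5 = 5; pos_z_5 = 2; pos_x_6 = 7; pos_y_6 = 5; pos_z_6 = 3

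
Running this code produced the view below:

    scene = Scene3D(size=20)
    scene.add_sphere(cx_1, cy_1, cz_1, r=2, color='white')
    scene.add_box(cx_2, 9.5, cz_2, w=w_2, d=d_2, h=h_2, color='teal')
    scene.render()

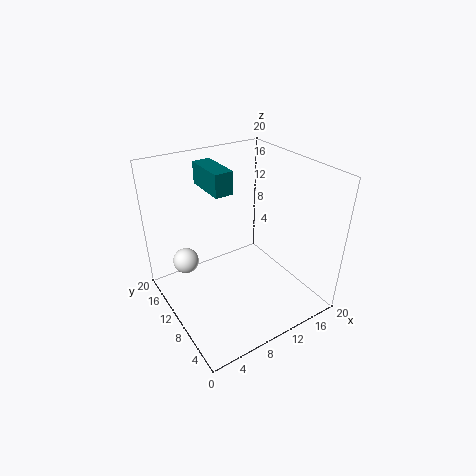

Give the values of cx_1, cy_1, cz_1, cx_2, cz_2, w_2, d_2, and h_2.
cx_1 = 5; cy_1 = 17.5; cz_1 = 3.5; cx_2 = 6.5; cz_2 = 17; w_2 = 2.5; d_2 = 6; h_2 = 3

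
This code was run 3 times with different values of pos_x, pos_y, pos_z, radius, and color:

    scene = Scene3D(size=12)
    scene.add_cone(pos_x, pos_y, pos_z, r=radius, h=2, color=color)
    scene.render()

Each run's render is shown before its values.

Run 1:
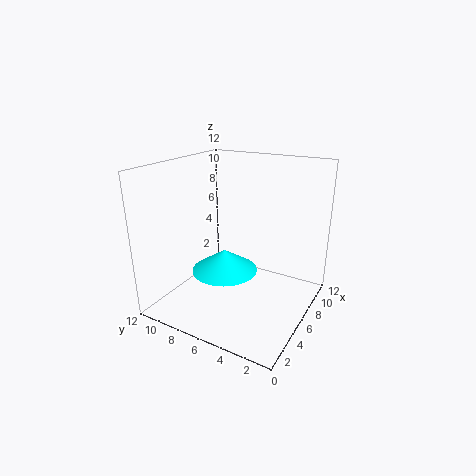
pos_x = 7; pos_y = 8; pos_z = 2; radius = 3; color = 'cyan'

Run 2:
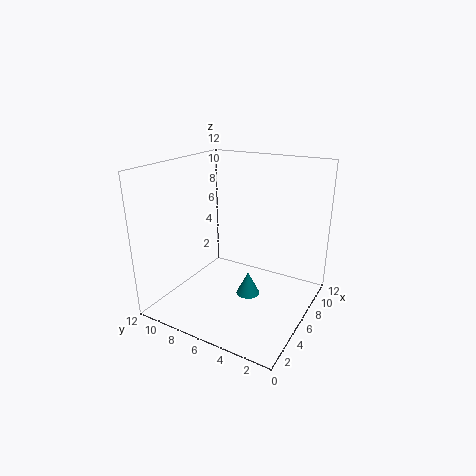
pos_x = 6; pos_y = 5; pos_z = 1; radius = 1; color = 'teal'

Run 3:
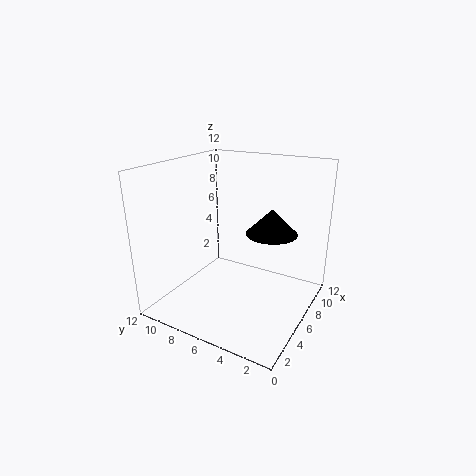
pos_x = 6; pos_y = 3; pos_z = 7; radius = 2; color = 'black'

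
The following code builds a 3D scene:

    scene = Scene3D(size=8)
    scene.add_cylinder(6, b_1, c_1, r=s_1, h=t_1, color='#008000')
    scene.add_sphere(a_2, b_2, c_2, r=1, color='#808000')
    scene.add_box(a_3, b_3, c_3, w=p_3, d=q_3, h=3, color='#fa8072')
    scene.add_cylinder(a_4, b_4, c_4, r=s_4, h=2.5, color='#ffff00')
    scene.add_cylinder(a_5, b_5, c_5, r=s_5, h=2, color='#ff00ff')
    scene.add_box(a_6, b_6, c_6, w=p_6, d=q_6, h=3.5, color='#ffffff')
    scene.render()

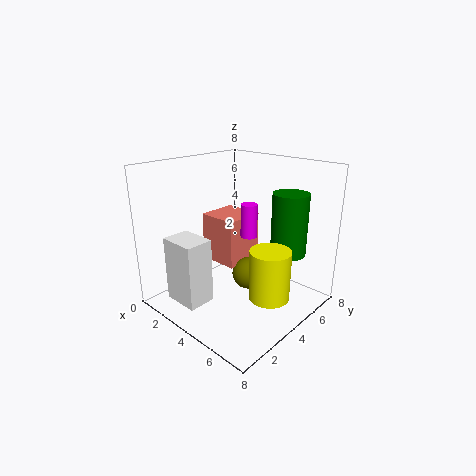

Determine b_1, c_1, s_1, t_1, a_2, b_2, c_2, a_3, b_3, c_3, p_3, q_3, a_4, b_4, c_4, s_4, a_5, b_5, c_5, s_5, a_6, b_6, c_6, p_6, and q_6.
b_1 = 6, c_1 = 3, s_1 = 1, t_1 = 3.5, a_2 = 3.5, b_2 = 5.5, c_2 = 1, a_3 = 0.5, b_3 = 4.5, c_3 = 1.5, p_3 = 2.5, q_3 = 2.5, a_4 = 7, b_4 = 3, c_4 = 2, s_4 = 1, a_5 = 3.5, b_5 = 5.5, c_5 = 3.5, s_5 = 0.5, a_6 = 2, b_6 = 0.5, c_6 = 1, p_6 = 2, q_6 = 1.5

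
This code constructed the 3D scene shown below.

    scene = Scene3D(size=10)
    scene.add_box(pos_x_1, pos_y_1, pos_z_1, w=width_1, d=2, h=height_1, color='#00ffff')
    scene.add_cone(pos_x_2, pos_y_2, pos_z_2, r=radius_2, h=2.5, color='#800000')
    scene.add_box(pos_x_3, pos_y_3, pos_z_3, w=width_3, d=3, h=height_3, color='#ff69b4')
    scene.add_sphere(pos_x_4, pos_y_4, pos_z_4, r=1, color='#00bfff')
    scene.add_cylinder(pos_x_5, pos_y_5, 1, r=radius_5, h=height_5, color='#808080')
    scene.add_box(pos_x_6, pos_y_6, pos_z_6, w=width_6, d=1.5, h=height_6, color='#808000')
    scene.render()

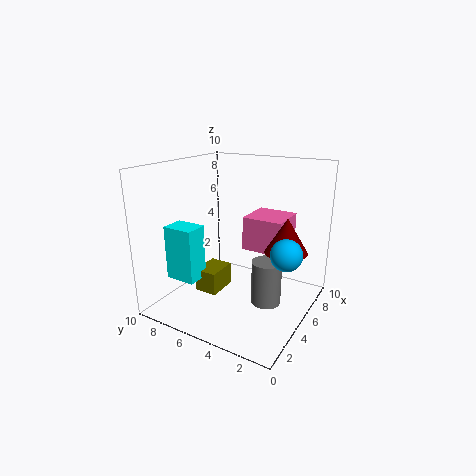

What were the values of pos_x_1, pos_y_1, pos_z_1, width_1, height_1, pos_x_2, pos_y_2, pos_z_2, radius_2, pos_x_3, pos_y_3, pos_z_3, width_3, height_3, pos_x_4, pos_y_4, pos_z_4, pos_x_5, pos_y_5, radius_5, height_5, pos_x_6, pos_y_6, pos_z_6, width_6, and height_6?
pos_x_1 = 1
pos_y_1 = 6
pos_z_1 = 3
width_1 = 1.5
height_1 = 3.5
pos_x_2 = 6.5
pos_y_2 = 2
pos_z_2 = 4
radius_2 = 1.5
pos_x_3 = 6.5
pos_y_3 = 2.5
pos_z_3 = 3.5
width_3 = 3
height_3 = 2.5
pos_x_4 = 4
pos_y_4 = 1
pos_z_4 = 5
pos_x_5 = 4.5
pos_y_5 = 2.5
radius_5 = 1
height_5 = 3
pos_x_6 = 2
pos_y_6 = 5
pos_z_6 = 2
width_6 = 2
height_6 = 1.5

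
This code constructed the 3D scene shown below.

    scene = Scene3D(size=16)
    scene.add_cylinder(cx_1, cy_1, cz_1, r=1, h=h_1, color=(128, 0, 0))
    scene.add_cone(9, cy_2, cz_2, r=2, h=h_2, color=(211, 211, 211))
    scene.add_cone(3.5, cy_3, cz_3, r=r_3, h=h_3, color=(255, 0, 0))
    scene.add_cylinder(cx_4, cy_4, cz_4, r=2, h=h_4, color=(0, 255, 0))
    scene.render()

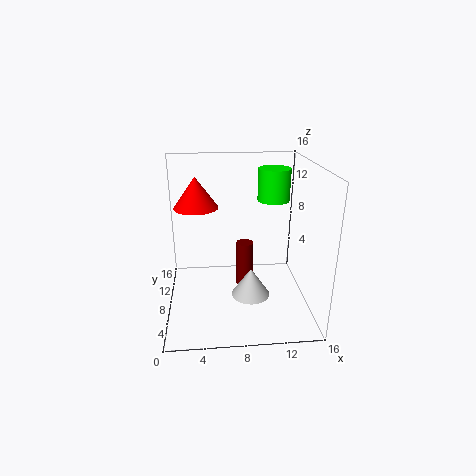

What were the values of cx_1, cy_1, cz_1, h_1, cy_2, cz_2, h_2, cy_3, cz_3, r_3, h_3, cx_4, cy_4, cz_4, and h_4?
cx_1 = 9, cy_1 = 10, cz_1 = 1, h_1 = 5.5, cy_2 = 4.5, cz_2 = 3, h_2 = 3, cy_3 = 10, cz_3 = 11, r_3 = 2.5, h_3 = 3.5, cx_4 = 13, cy_4 = 13.5, cz_4 = 10.5, h_4 = 4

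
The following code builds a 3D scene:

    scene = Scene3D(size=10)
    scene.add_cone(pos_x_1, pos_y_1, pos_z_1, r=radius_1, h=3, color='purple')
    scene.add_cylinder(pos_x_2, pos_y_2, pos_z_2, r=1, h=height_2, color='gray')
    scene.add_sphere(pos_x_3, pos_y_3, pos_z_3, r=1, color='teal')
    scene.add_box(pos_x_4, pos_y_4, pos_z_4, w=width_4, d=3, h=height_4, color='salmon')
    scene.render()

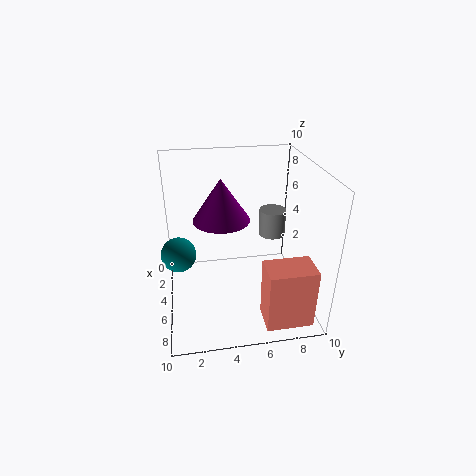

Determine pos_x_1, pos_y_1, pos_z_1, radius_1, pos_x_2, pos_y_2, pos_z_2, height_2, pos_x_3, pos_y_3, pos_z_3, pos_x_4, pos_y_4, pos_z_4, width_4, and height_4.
pos_x_1 = 4; pos_y_1 = 4; pos_z_1 = 6; radius_1 = 2; pos_x_2 = 3; pos_y_2 = 8; pos_z_2 = 4; height_2 = 2; pos_x_3 = 8; pos_y_3 = 1; pos_z_3 = 6; pos_x_4 = 8; pos_y_4 = 6; pos_z_4 = 1; width_4 = 2; height_4 = 4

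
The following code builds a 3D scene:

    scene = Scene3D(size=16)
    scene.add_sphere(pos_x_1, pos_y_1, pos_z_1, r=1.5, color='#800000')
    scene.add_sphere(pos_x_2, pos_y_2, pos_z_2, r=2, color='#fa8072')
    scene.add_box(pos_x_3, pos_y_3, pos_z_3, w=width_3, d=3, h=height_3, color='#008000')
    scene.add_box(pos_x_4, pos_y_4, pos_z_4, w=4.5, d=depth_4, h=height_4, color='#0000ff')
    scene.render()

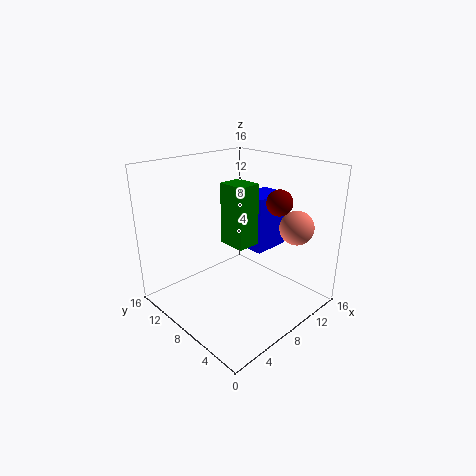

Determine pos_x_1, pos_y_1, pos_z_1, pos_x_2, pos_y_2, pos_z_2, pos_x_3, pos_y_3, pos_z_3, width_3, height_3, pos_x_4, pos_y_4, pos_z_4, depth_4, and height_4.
pos_x_1 = 12.5, pos_y_1 = 6, pos_z_1 = 11.5, pos_x_2 = 14, pos_y_2 = 4.5, pos_z_2 = 8.5, pos_x_3 = 6, pos_y_3 = 5.5, pos_z_3 = 8, width_3 = 2.5, height_3 = 6.5, pos_x_4 = 10.5, pos_y_4 = 7, pos_z_4 = 5.5, depth_4 = 3.5, height_4 = 6.5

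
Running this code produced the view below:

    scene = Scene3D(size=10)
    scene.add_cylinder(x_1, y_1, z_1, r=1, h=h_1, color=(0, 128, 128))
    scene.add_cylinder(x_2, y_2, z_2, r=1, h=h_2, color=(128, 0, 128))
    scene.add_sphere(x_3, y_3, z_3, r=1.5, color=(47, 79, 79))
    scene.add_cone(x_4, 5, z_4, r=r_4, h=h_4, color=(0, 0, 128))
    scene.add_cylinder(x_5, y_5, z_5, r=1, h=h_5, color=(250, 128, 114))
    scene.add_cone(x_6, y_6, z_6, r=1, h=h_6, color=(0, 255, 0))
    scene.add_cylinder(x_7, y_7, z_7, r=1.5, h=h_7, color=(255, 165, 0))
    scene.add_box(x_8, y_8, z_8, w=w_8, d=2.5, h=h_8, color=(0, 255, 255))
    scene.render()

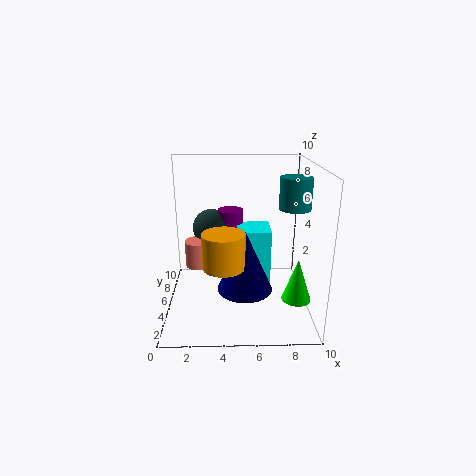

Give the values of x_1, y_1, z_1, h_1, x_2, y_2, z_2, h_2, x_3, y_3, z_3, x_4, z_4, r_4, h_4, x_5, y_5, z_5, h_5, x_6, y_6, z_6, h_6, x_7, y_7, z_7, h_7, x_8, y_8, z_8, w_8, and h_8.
x_1 = 8.5, y_1 = 3.5, z_1 = 7.5, h_1 = 2, x_2 = 4.5, y_2 = 8.5, z_2 = 4.5, h_2 = 1.5, x_3 = 3, y_3 = 8.5, z_3 = 4.5, x_4 = 5.5, z_4 = 1, r_4 = 2, h_4 = 4.5, x_5 = 2, y_5 = 7, z_5 = 2, h_5 = 2, x_6 = 9, y_6 = 3.5, z_6 = 1, h_6 = 3, x_7 = 4, y_7 = 4.5, z_7 = 3, h_7 = 2.5, x_8 = 5, y_8 = 6, z_8 = 0.5, w_8 = 2.5, h_8 = 4.5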